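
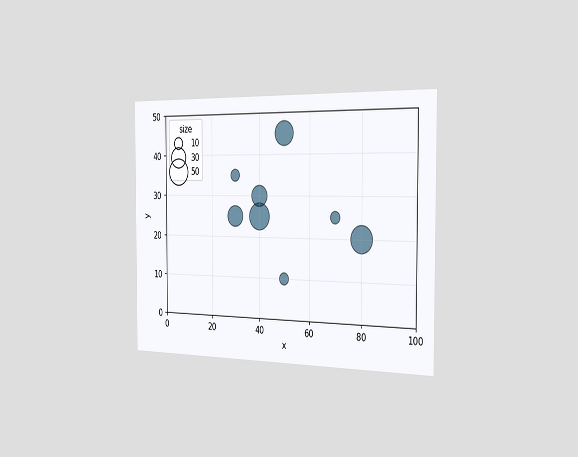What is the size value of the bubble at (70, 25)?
10

The chart is viewed slightly from the right. Matching the bubble at (70, 25) against the size legend gives 10.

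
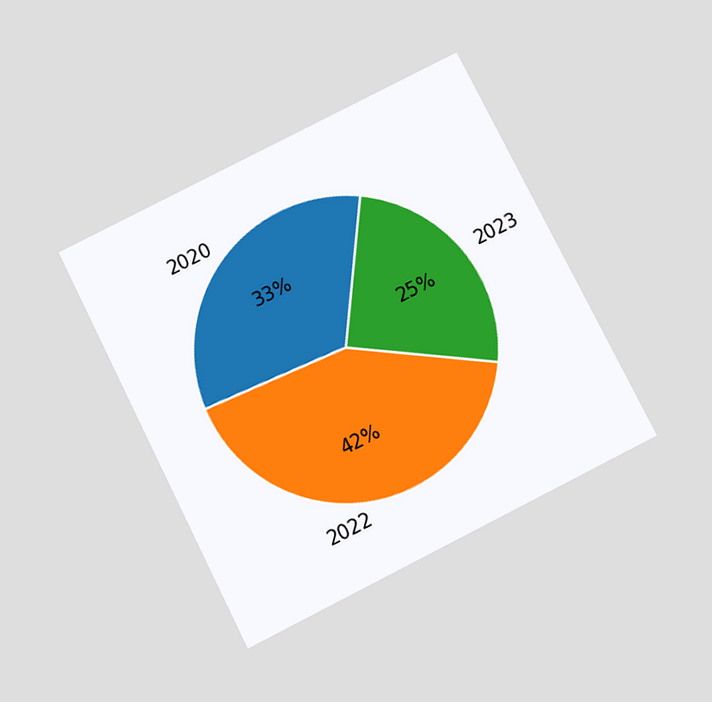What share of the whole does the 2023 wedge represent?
25%

The chart is tilted about 27° counter-clockwise and viewed slightly from below. The 2023 slice takes up 25% of the pie.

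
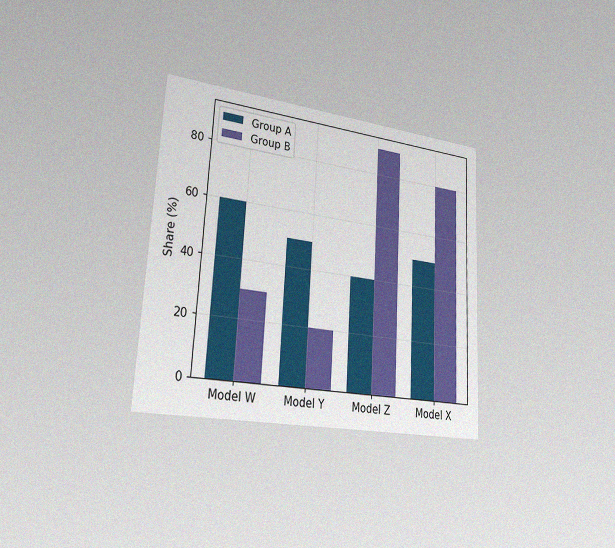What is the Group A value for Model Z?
40%

The chart is tilted about 3° clockwise and viewed slightly from the left, with some photo noise. The Group A bar at Model Z reaches 40% on the y-axis.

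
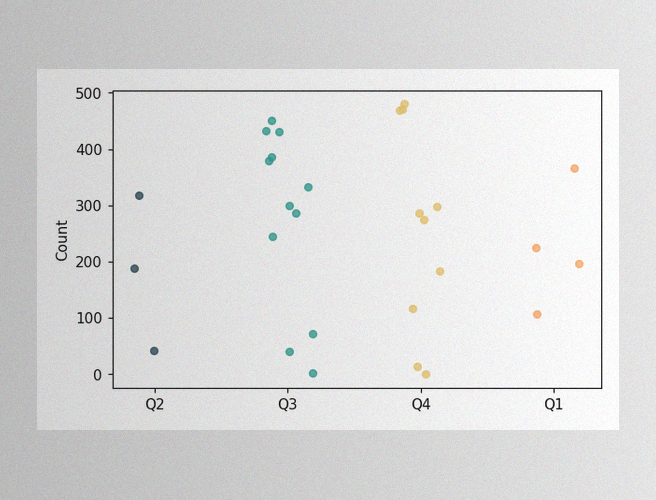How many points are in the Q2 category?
3

The image has some photo noise and uneven lighting. Counting the markers in the Q2 column gives 3.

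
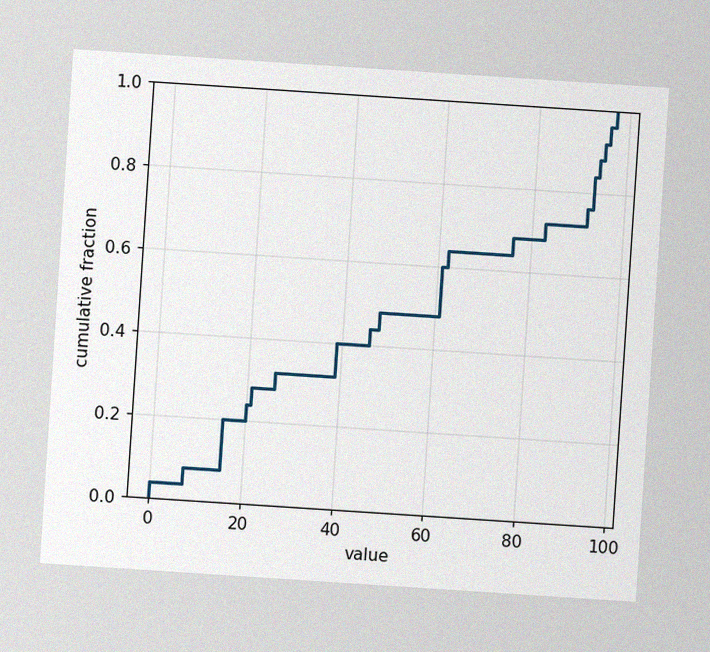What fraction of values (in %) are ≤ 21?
28%

The chart is tilted about 4° clockwise, with some photo noise. At x=21 the ECDF step is at 28%.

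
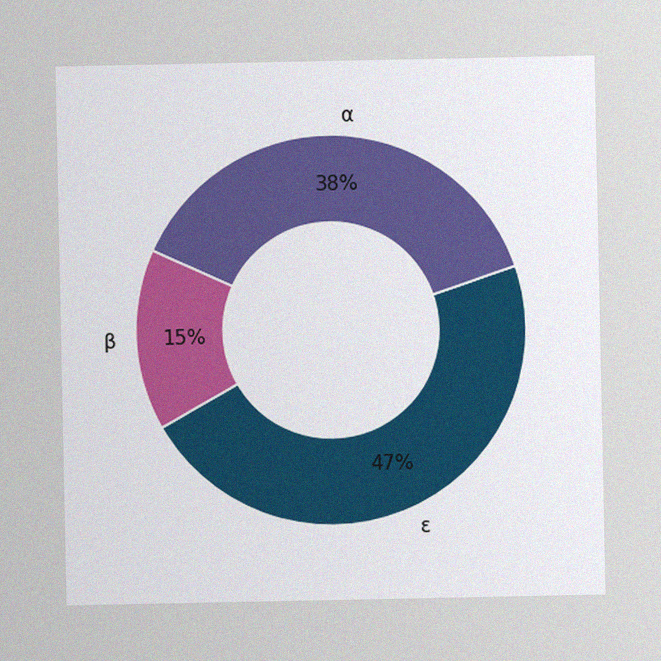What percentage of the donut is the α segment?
The image has some photo noise and uneven lighting. The α segment takes up 38% of the ring.

38%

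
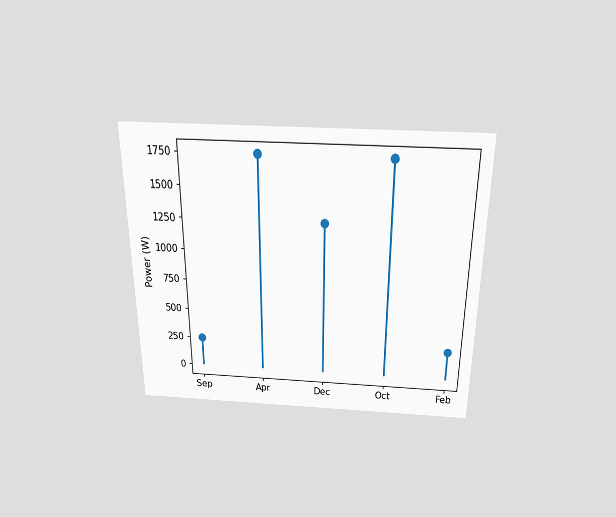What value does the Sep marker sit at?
250W

The chart is viewed slightly from above. The Sep marker sits at 250W.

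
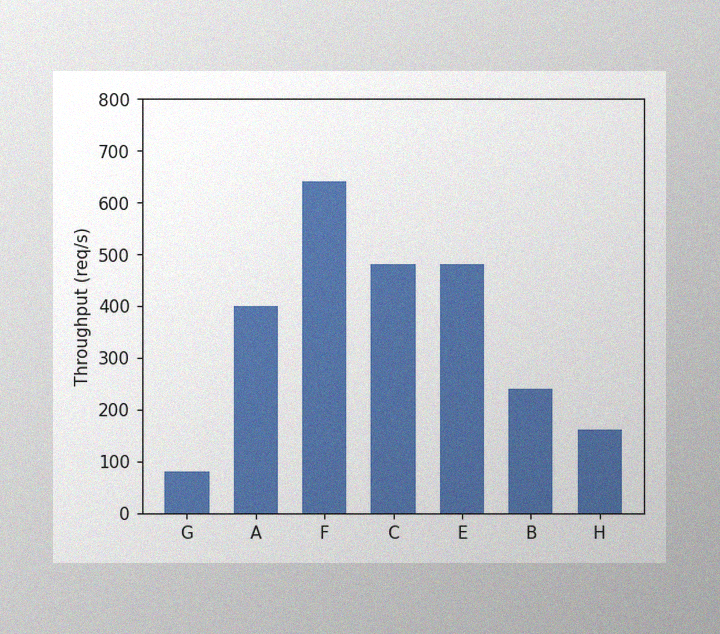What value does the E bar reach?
480req/s

The image has some photo noise and uneven lighting. Reading along the chart's y-axis, the E bar reaches 480req/s.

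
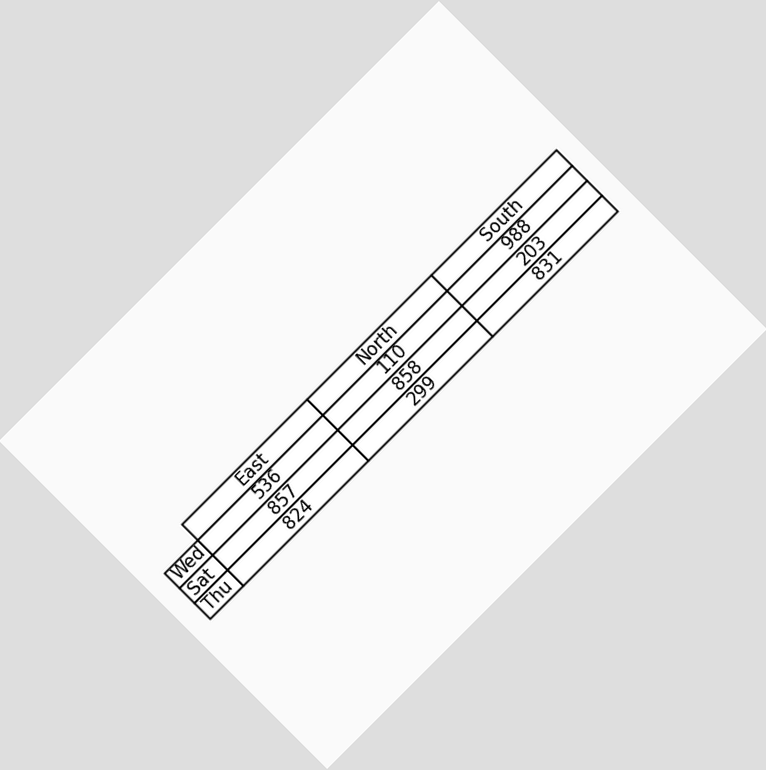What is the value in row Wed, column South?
988

The chart is tilted about 45° counter-clockwise. The (Wed, South) cell reads 988.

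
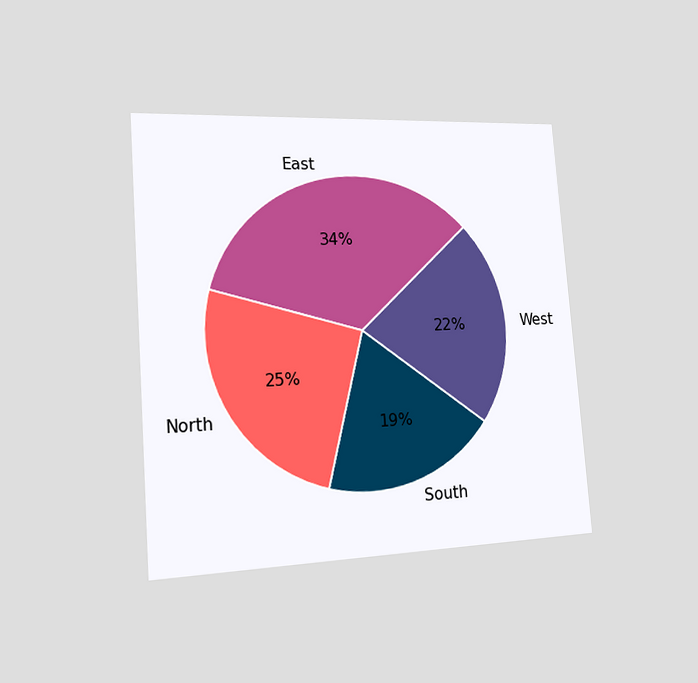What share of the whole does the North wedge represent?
25%

The chart is tilted about 4° counter-clockwise and viewed slightly from the left. The North slice takes up 25% of the pie.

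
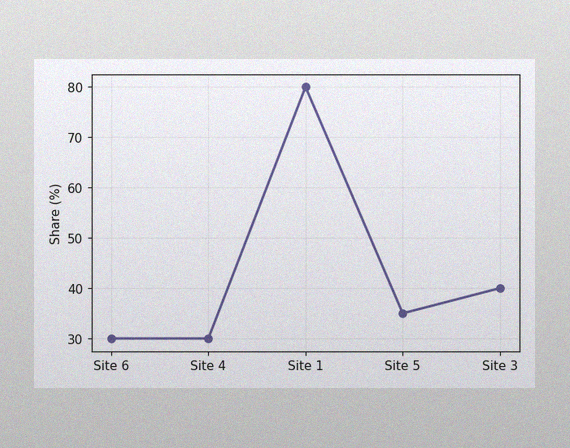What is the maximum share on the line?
The image has some photo noise and uneven lighting. The highest point is at Site 1, and reading across to the y-axis gives 80%.

80%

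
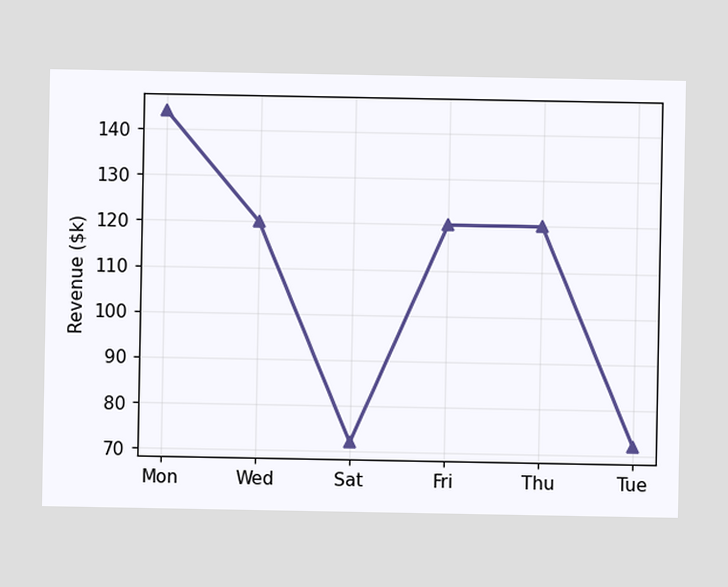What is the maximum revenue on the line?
$144k

The highest point is at Mon, and reading across to the y-axis gives $144k.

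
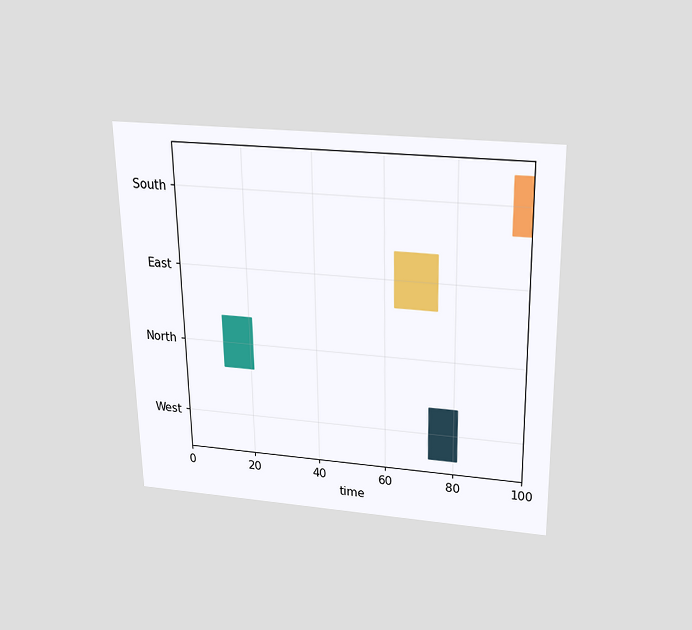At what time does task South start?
95

The chart is viewed slightly from above. The South bar begins at t=95.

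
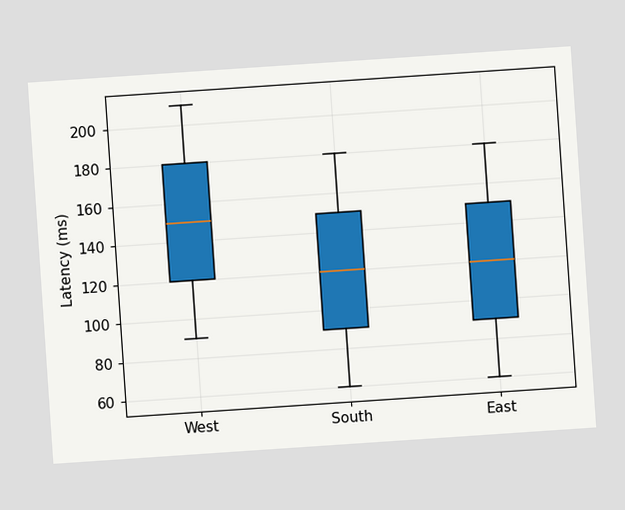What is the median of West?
The chart is tilted about 4° counter-clockwise. The median line in the West box sits at 150ms.

150ms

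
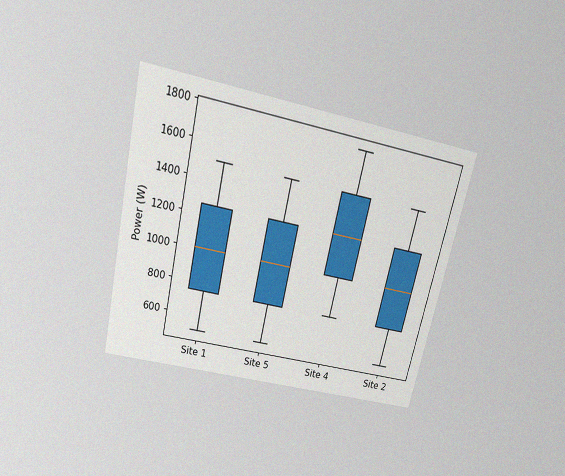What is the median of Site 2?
1000W

The chart is tilted about 13° clockwise and viewed slightly from above, with some photo noise. The median line in the Site 2 box sits at 1000W.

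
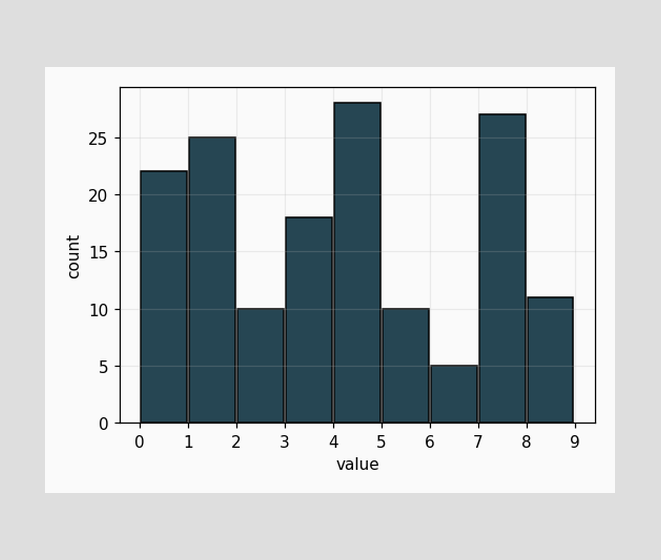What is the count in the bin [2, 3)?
The [2, 3) bin has height 10.

10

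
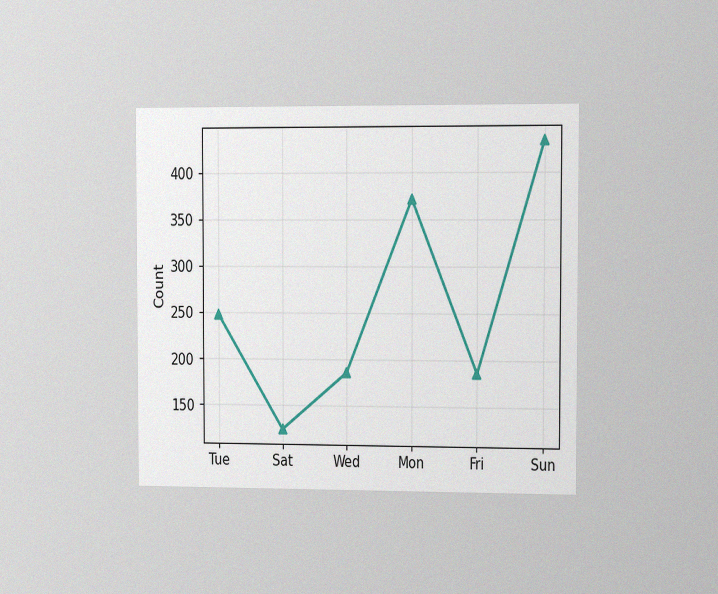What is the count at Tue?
248

The chart is viewed slightly from the right, with some photo noise. At Tue, the line is at 248.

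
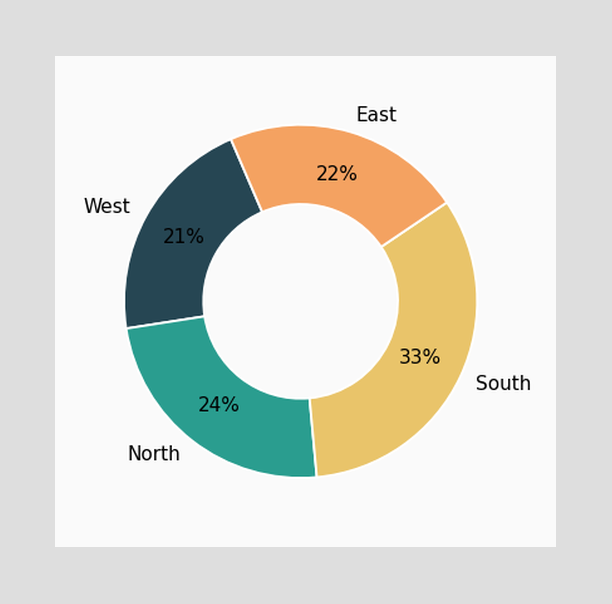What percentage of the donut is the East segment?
22%

The East segment takes up 22% of the ring.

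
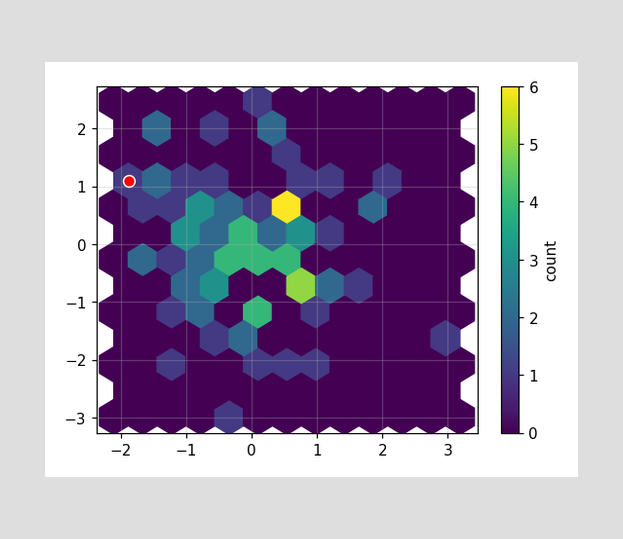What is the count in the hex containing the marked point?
1

The marked hex reads 1 on the colorbar.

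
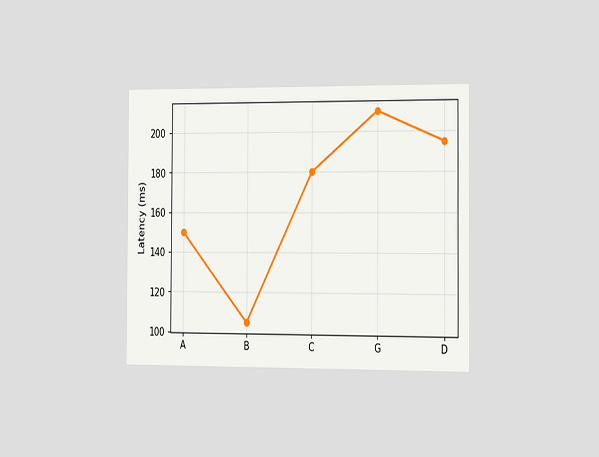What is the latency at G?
210ms

The chart is viewed slightly from the right. At G, the line is at 210ms.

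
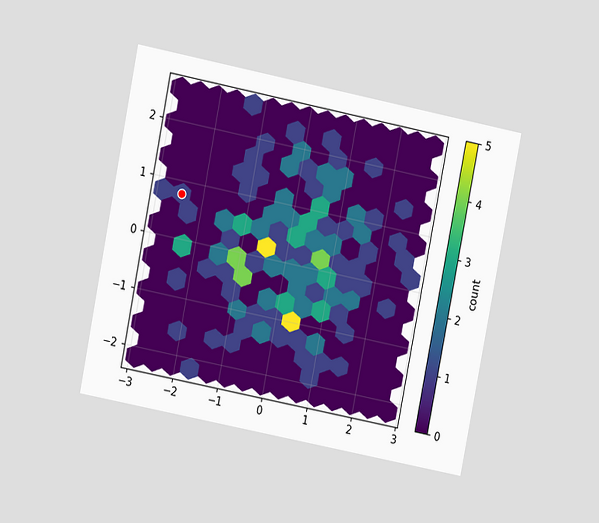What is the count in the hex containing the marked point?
The chart is tilted about 11° clockwise and viewed at a slight angle. The marked hex reads 1 on the colorbar.

1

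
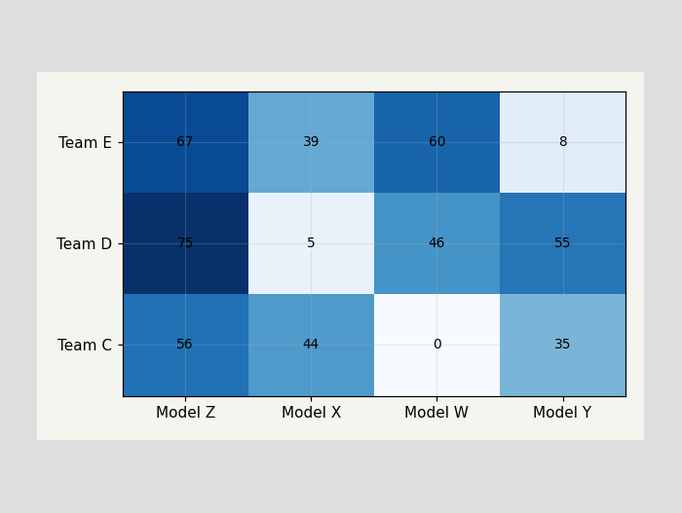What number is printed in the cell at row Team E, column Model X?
The (Team E, Model X) cell reads 39.

39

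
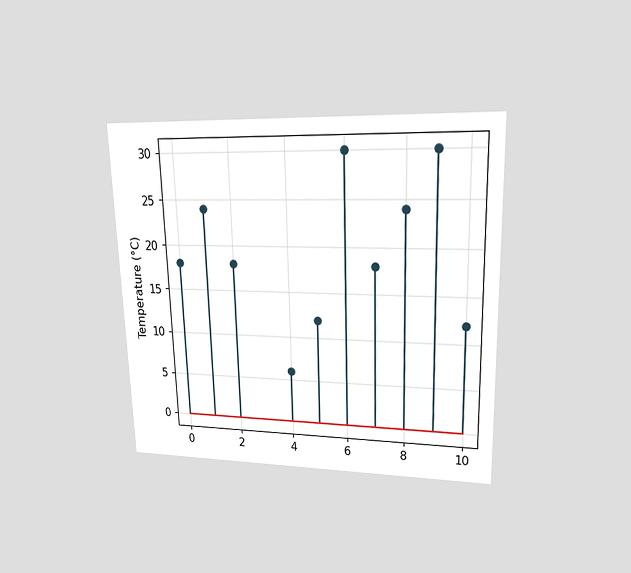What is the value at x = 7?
The chart is viewed at a slight angle. The stem at x=7 reaches 18°C.

18°C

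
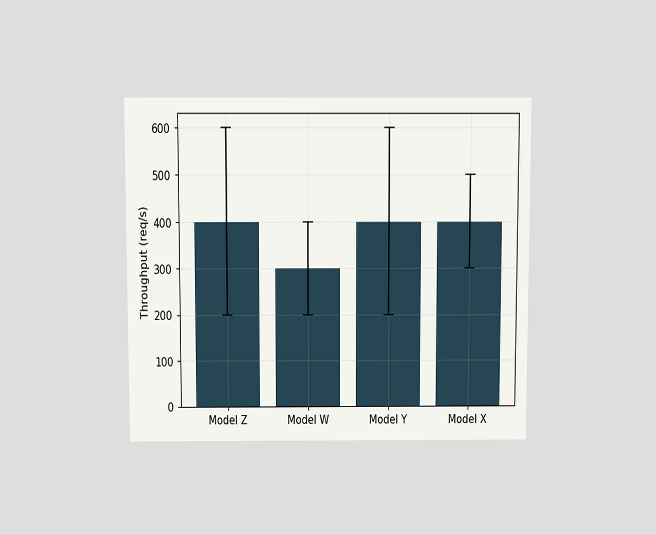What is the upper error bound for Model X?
500req/s

The chart is viewed slightly from above. The Model X bar's upper whisker reaches 500req/s.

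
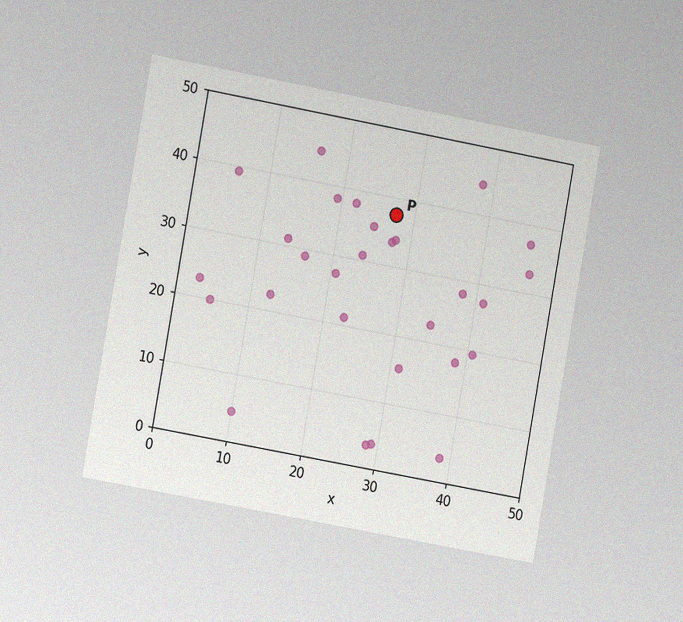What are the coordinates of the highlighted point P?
(27.5, 37.5)

The chart is tilted about 10° clockwise and viewed slightly from the left, with some photo noise. Following the gridlines from P to each axis, P sits at (27.5, 37.5).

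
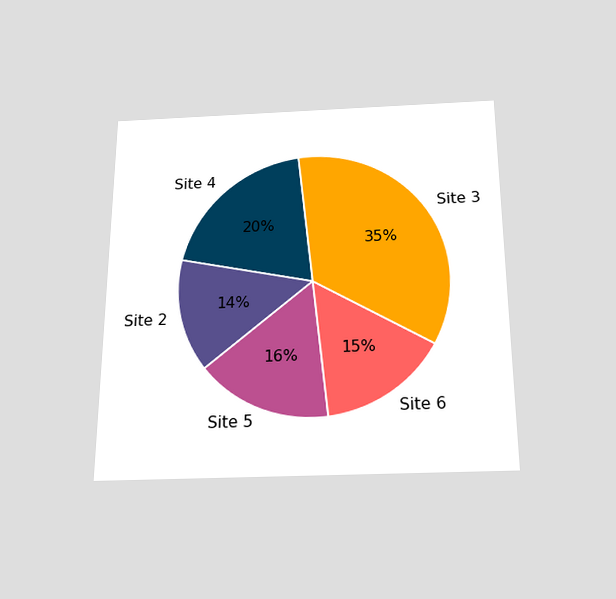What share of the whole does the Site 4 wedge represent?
The chart is viewed slightly from below. The Site 4 slice takes up 20% of the pie.

20%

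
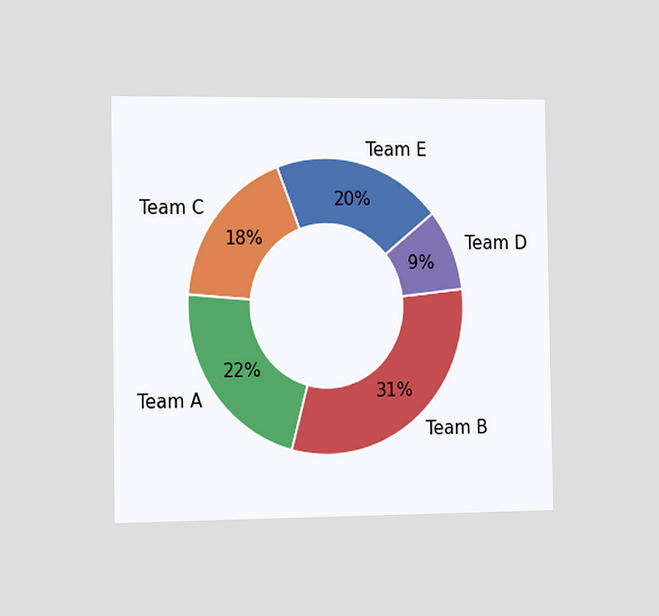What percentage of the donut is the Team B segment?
31%

The chart is viewed slightly from the left. The Team B segment takes up 31% of the ring.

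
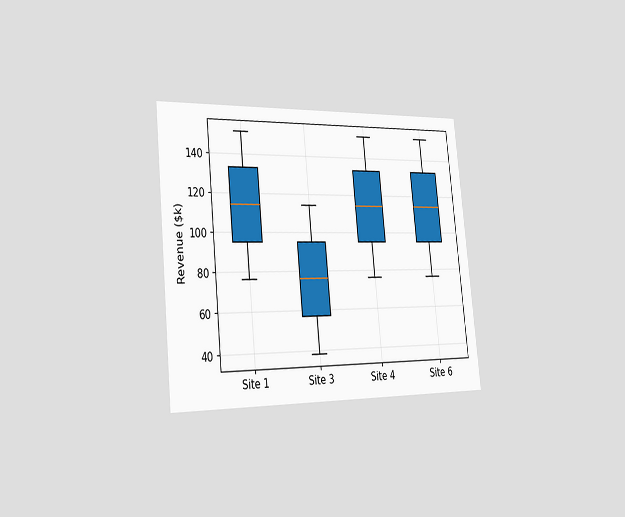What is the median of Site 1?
$114k

The chart is tilted about 6° counter-clockwise and viewed slightly from the left. The median line in the Site 1 box sits at $114k.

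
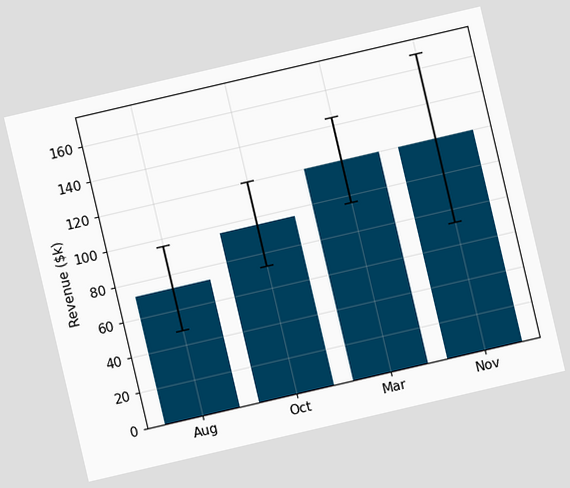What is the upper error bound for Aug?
The chart is tilted about 13° counter-clockwise. The Aug bar's upper whisker reaches $96k.

$96k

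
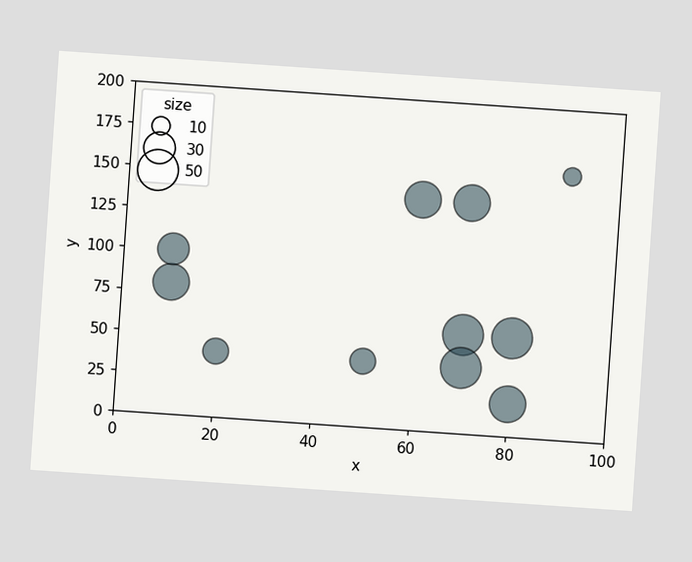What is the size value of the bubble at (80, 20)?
40

The chart is tilted about 4° clockwise. Matching the bubble at (80, 20) against the size legend gives 40.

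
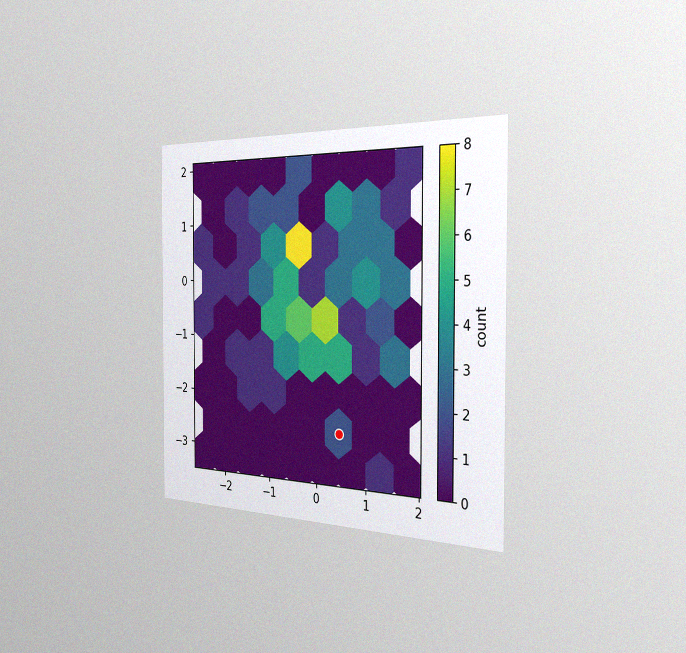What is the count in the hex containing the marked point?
The chart is viewed slightly from the right, with some photo noise. The marked hex reads 2 on the colorbar.

2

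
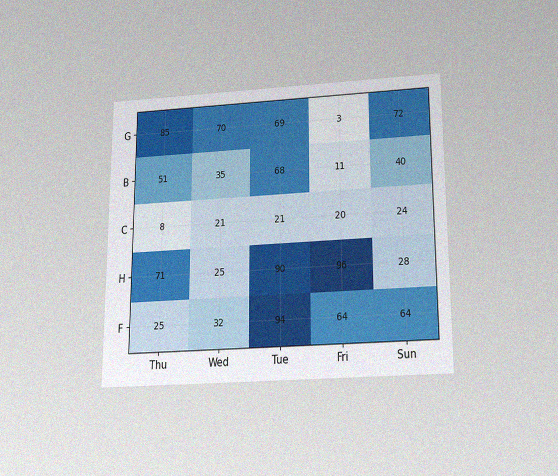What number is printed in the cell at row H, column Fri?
The chart is viewed slightly from below, with some photo noise. The (H, Fri) cell reads 96.

96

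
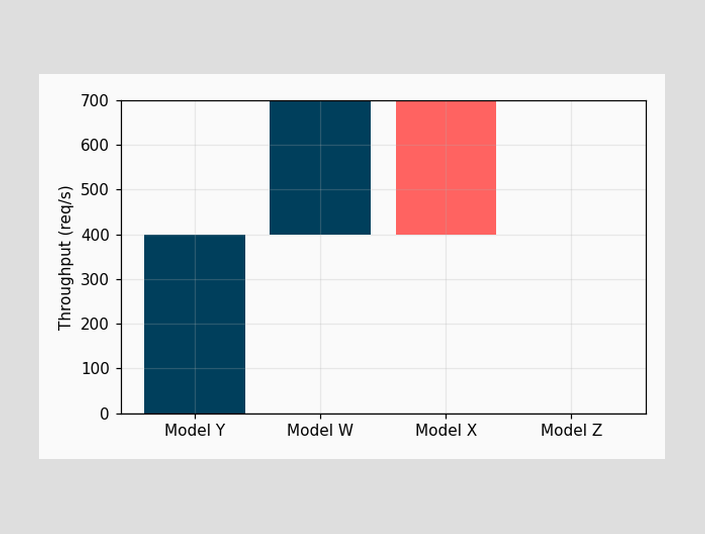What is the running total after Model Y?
After Model Y the running total reaches 400req/s.

400req/s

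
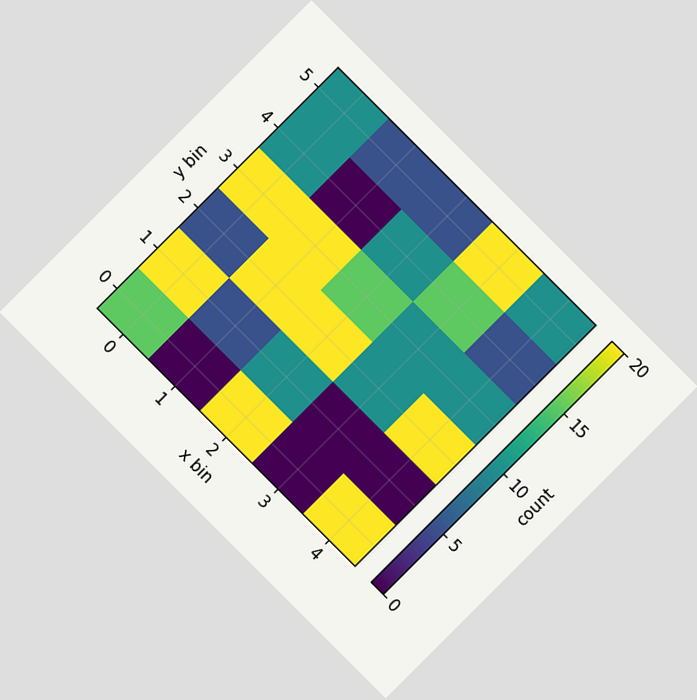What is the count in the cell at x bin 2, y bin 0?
The chart is tilted about 45° clockwise. Matching the cell (2, 0) against the colorbar gives 20.

20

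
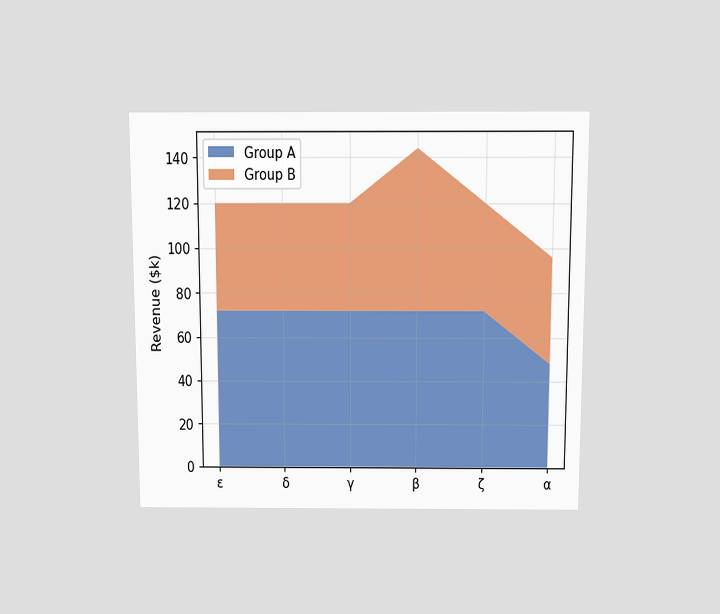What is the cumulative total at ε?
The chart is viewed slightly from above. The stacked total at ε reaches $120k.

$120k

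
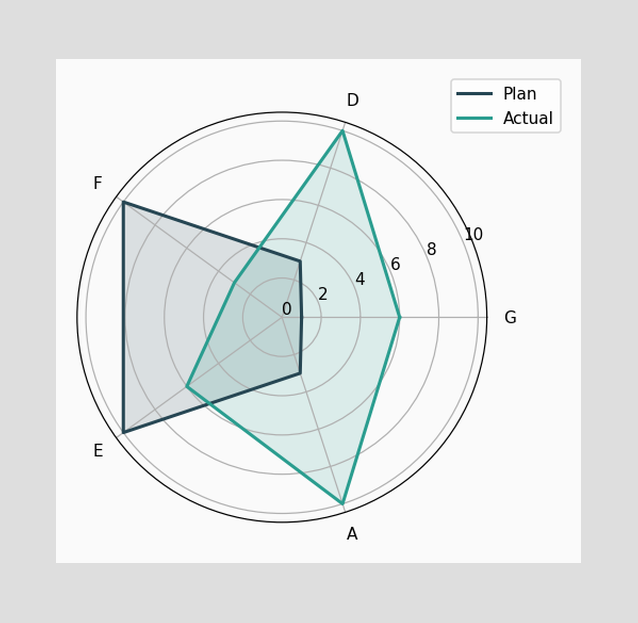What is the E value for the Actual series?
6

On the E axis, Actual reaches 6.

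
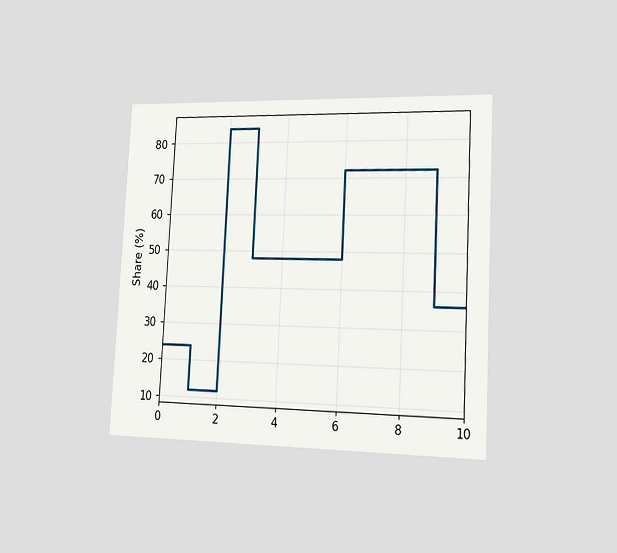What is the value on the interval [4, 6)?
The chart is tilted about 3° clockwise and viewed slightly from the right. On [4, 6) the step sits at 48%.

48%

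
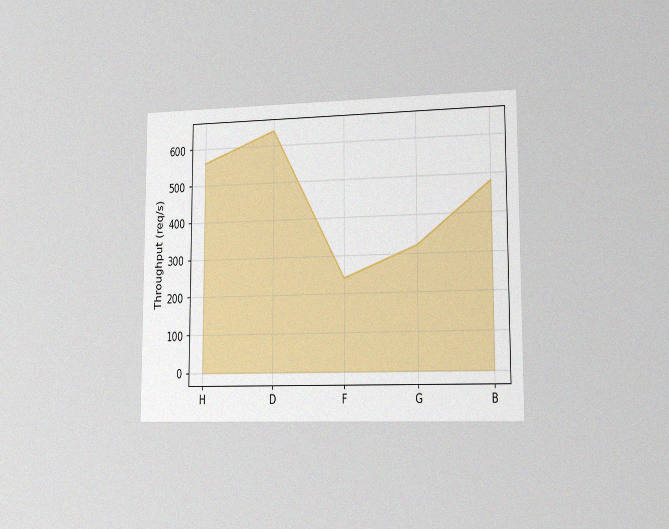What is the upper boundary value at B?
480req/s

The chart is viewed slightly from the right, with some photo noise. At B the upper boundary is at 480req/s.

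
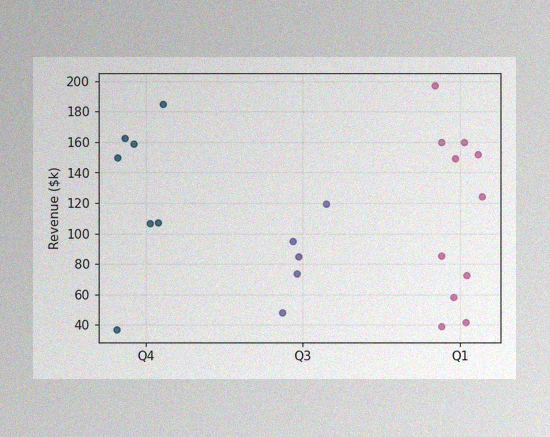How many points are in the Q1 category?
11

The image has some photo noise and uneven lighting. Counting the markers in the Q1 column gives 11.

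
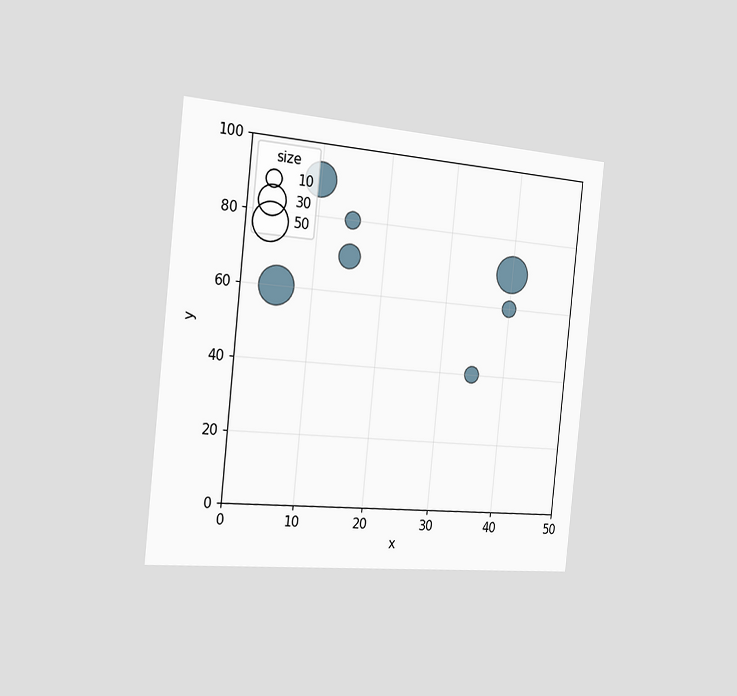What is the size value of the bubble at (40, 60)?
The chart is tilted about 6° clockwise and viewed slightly from the left. Matching the bubble at (40, 60) against the size legend gives 10.

10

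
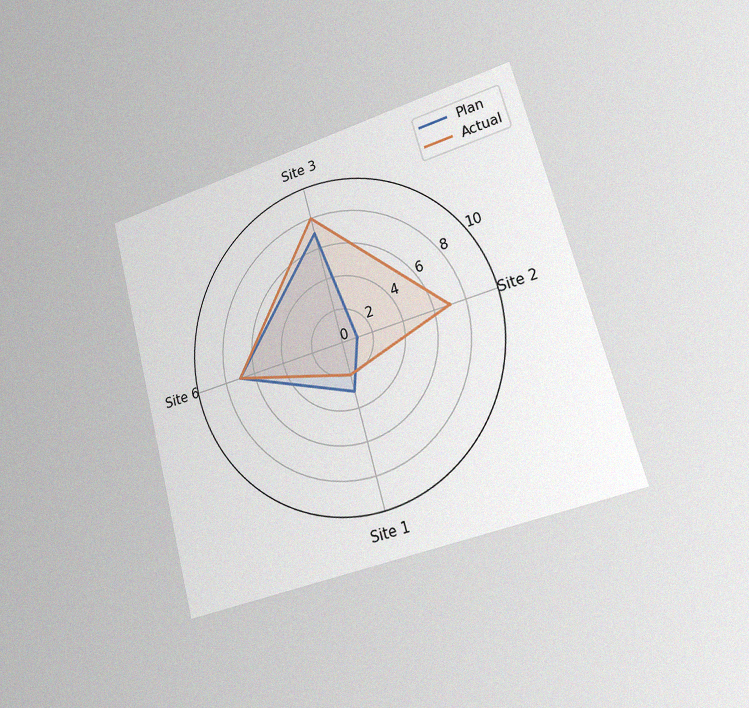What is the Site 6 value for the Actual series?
7

The chart is tilted about 15° counter-clockwise and viewed slightly from the right, with some photo noise. On the Site 6 axis, Actual reaches 7.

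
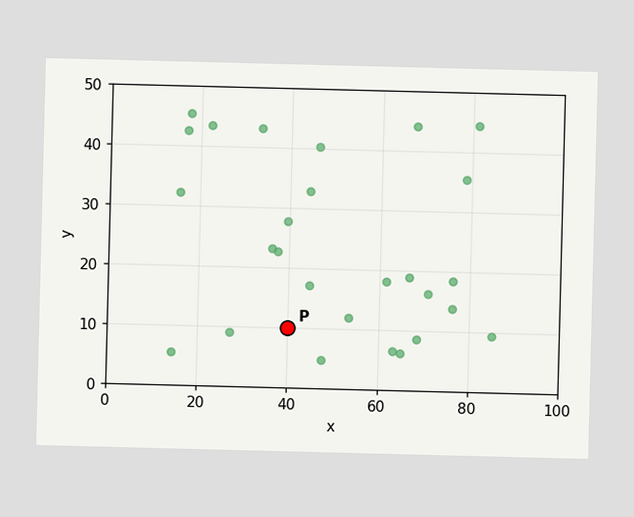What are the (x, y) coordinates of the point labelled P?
(40, 10)

Following the gridlines from P to each axis, P sits at (40, 10).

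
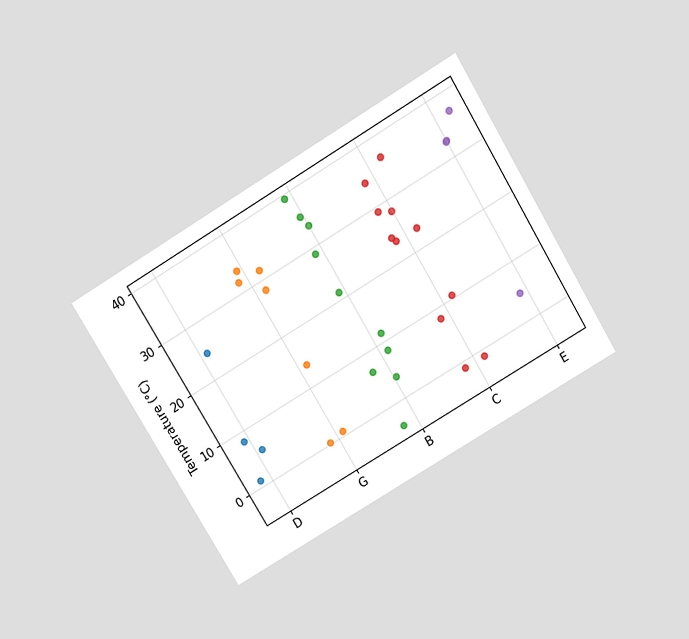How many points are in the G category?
7

The chart is tilted about 31° counter-clockwise and viewed slightly from above. Counting the markers in the G column gives 7.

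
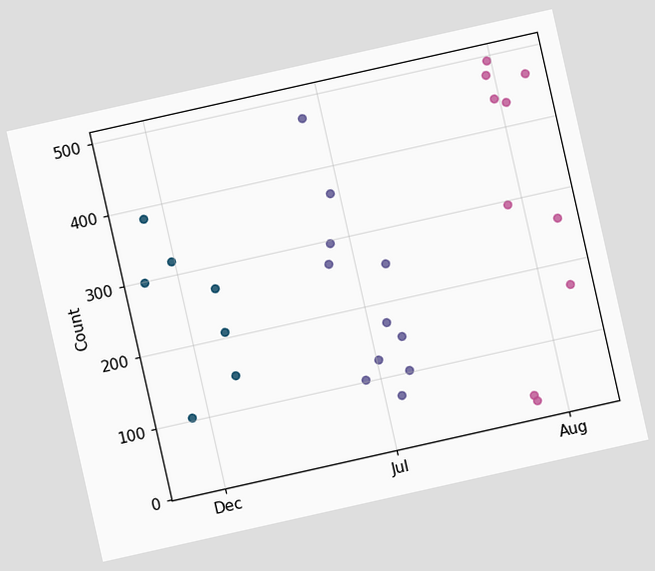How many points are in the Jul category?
The chart is tilted about 13° counter-clockwise. Counting the markers in the Jul column gives 11.

11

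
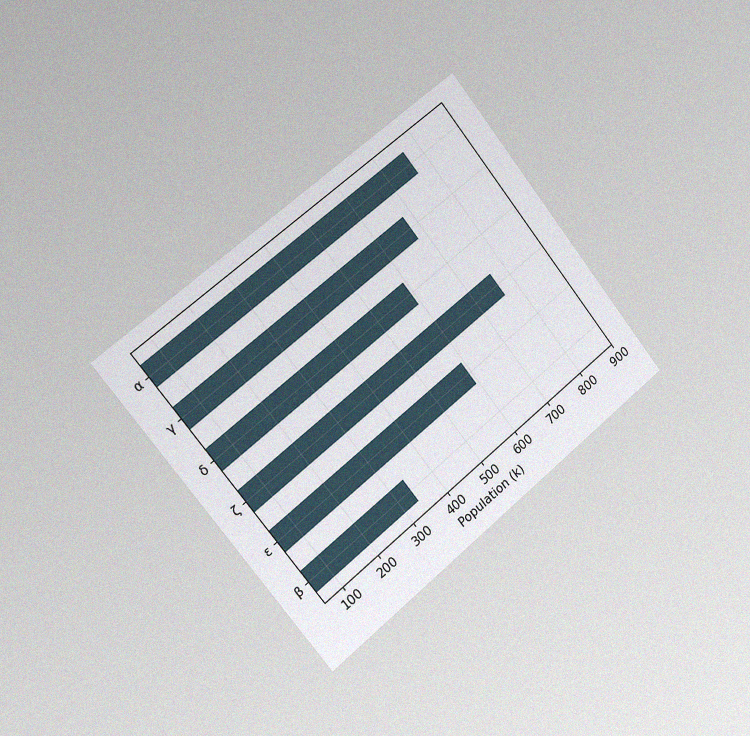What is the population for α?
The chart is tilted about 39° counter-clockwise and viewed slightly from the left, with some photo noise. Reading along the chart's x-axis, the α bar reaches 765k.

765k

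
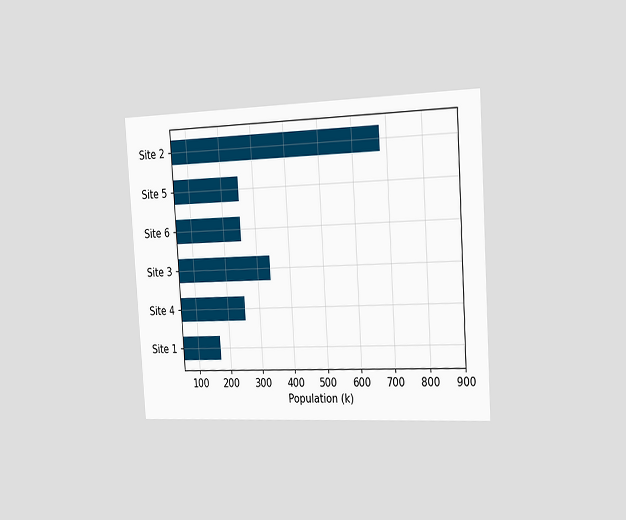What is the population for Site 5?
255k

The chart is tilted about 4° counter-clockwise and viewed slightly from the right. Reading along the chart's x-axis, the Site 5 bar reaches 255k.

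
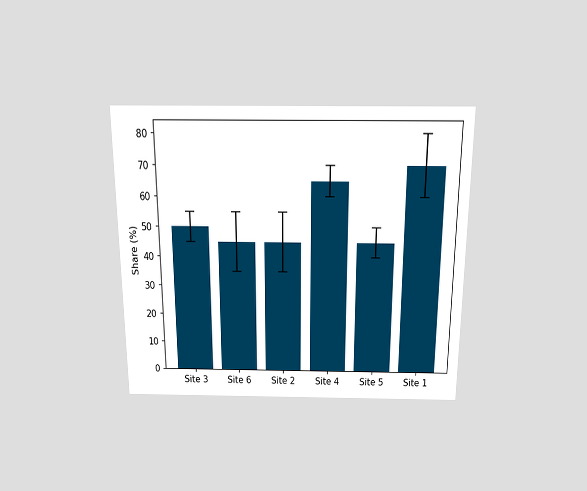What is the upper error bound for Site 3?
The chart is viewed slightly from above. The Site 3 bar's upper whisker reaches 55%.

55%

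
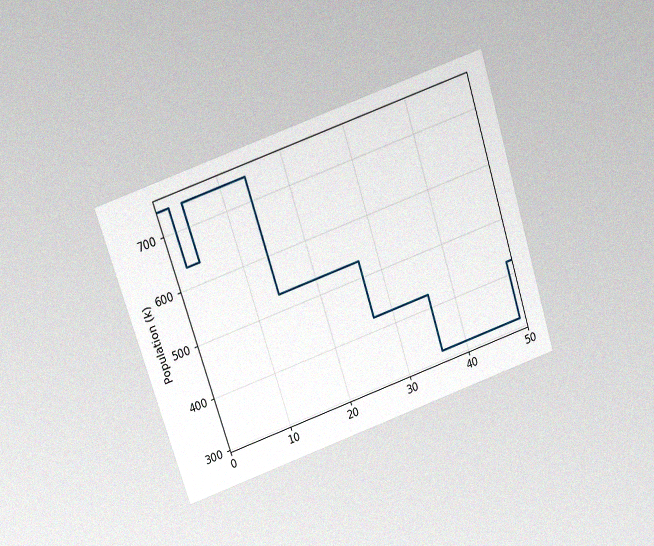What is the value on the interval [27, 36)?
424k

The chart is tilted about 18° counter-clockwise and viewed slightly from above, with some photo noise. On [27, 36) the step sits at 424k.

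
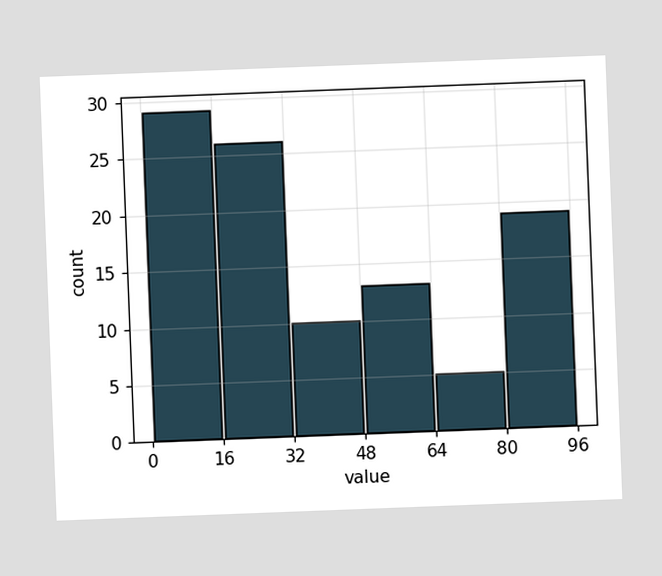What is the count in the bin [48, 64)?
13

The chart is tilted about 2° counter-clockwise. The [48, 64) bin has height 13.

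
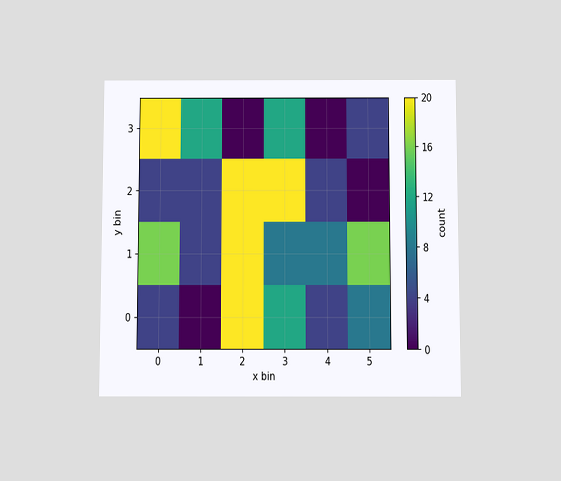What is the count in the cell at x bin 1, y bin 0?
The chart is viewed slightly from below. Matching the cell (1, 0) against the colorbar gives 0.

0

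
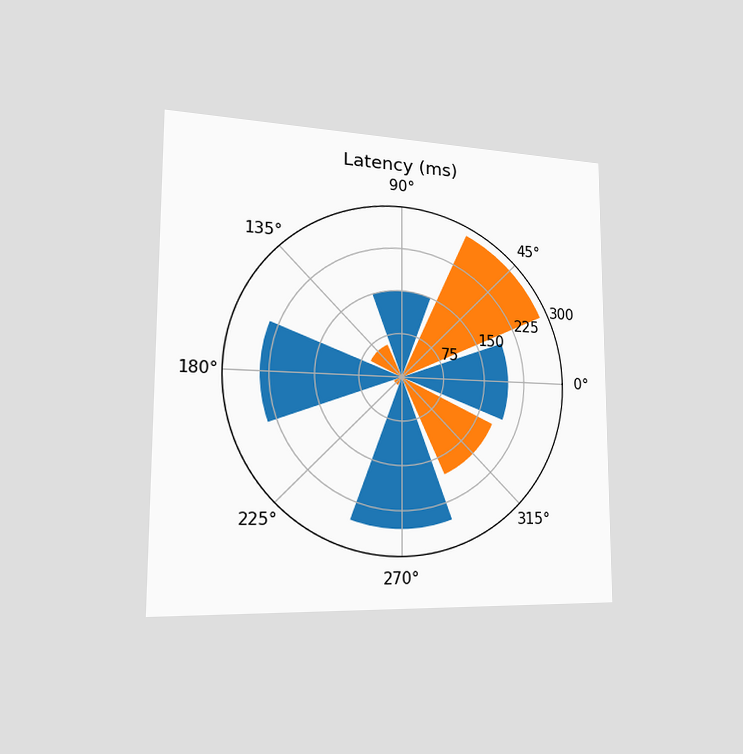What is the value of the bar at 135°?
60ms

The chart is viewed slightly from the left. The bar at 135° reaches 60ms on the radial axis.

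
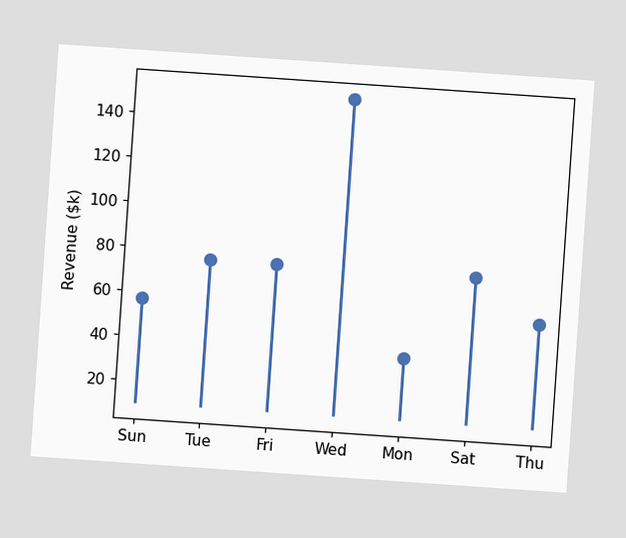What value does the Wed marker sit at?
$152k

The chart is tilted about 4° clockwise. The Wed marker sits at $152k.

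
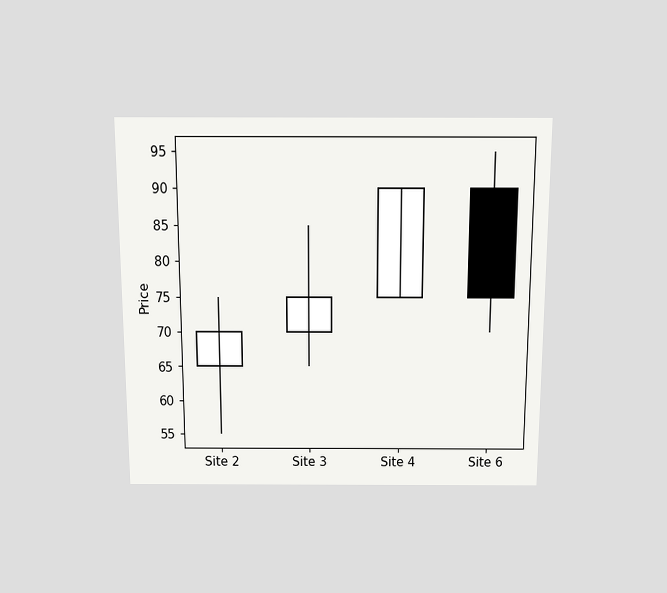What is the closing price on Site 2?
The chart is viewed slightly from above. The Site 2 candle closes at 70.

70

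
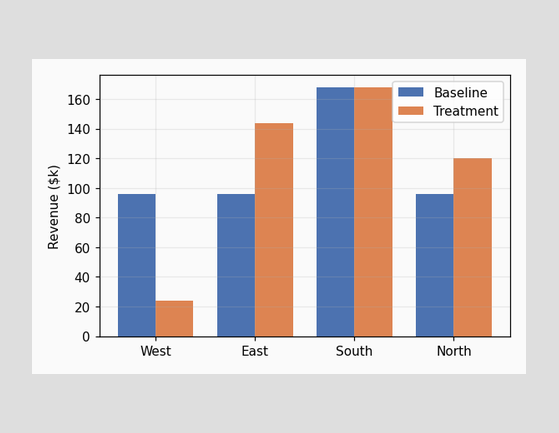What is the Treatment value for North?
The Treatment bar at North reaches $120k on the y-axis.

$120k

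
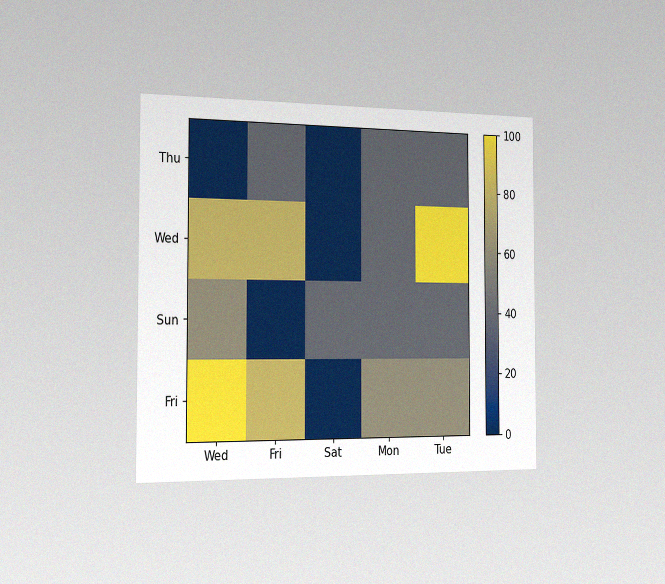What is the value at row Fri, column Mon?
The chart is viewed slightly from the left, with some photo noise. Matching cell (Fri, Mon) against the colorbar gives 60.

60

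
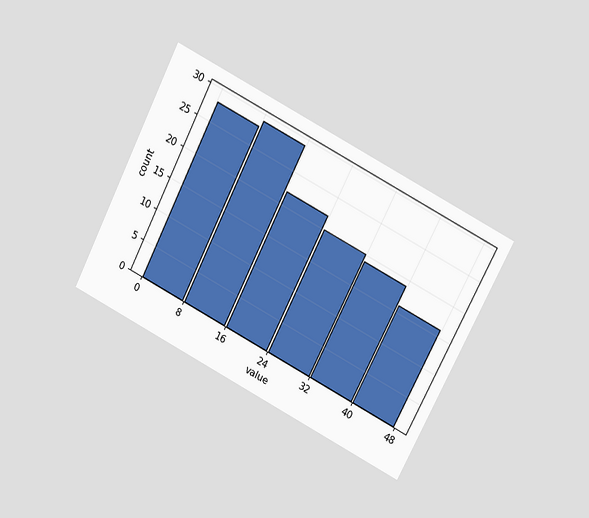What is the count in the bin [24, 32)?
20

The chart is tilted about 27° clockwise and viewed at a slight angle. The [24, 32) bin has height 20.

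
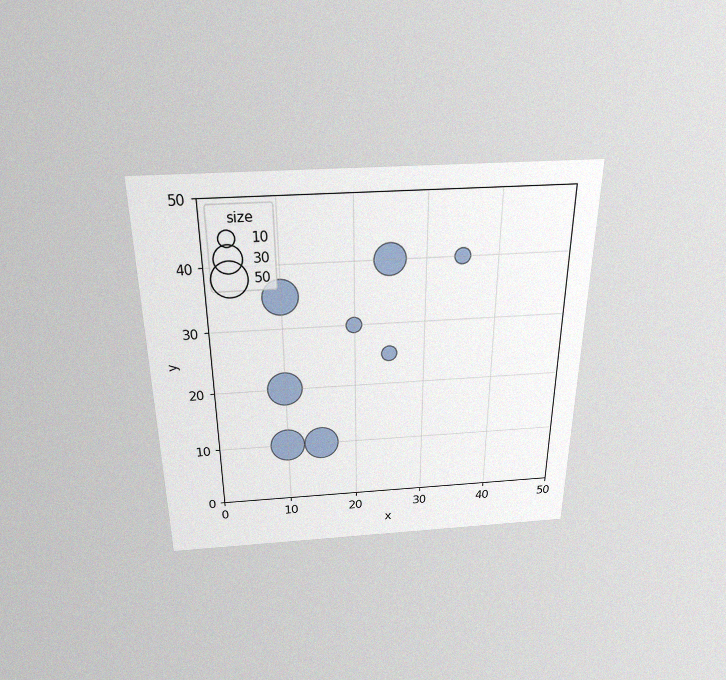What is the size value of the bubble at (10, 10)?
The chart is viewed slightly from above, with some photo noise. Matching the bubble at (10, 10) against the size legend gives 50.

50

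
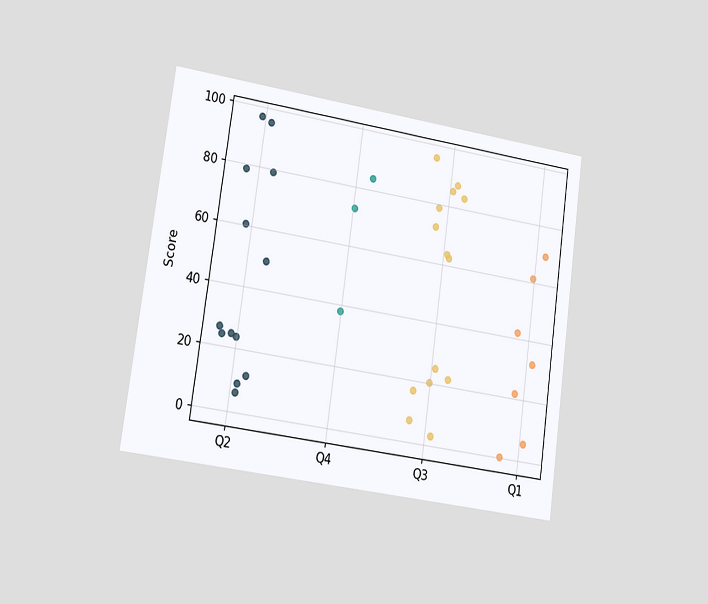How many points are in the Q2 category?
13

The chart is tilted about 8° clockwise and viewed slightly from the left. Counting the markers in the Q2 column gives 13.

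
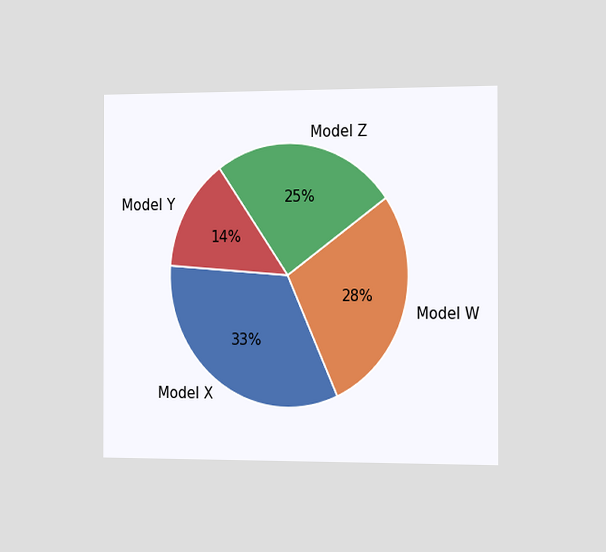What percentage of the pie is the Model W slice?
28%

The chart is viewed slightly from the right. The Model W slice takes up 28% of the pie.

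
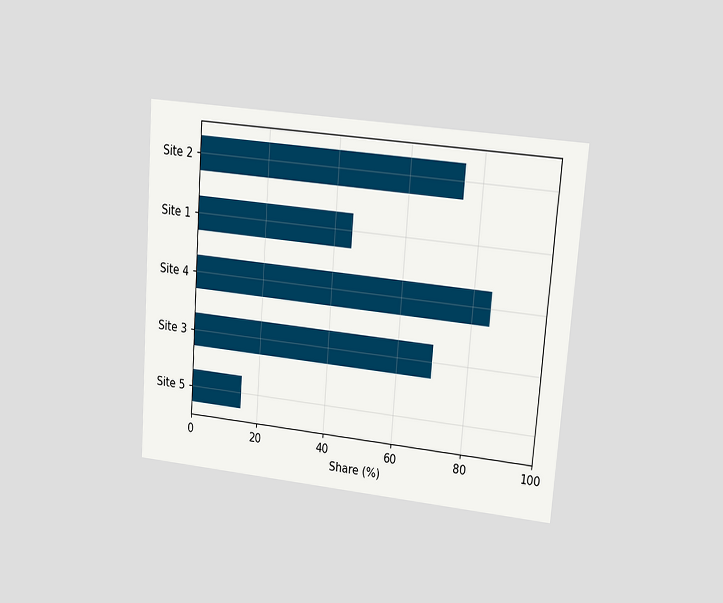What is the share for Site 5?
The chart is tilted about 4° clockwise and viewed at a slight angle. Reading along the chart's x-axis, the Site 5 bar reaches 15%.

15%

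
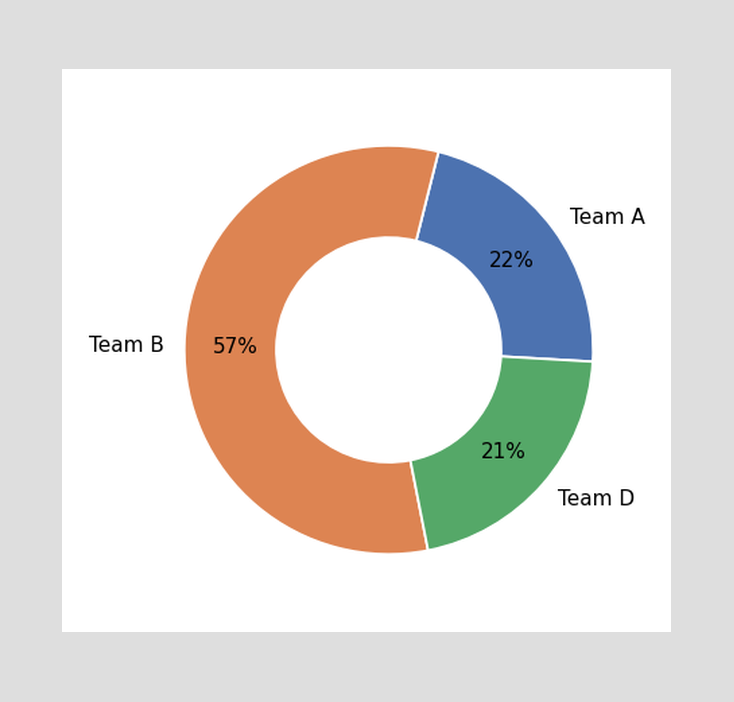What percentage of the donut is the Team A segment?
The Team A segment takes up 22% of the ring.

22%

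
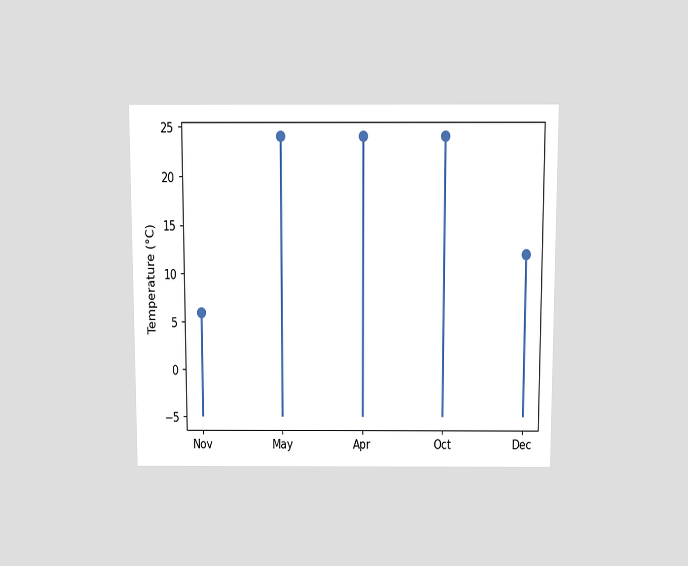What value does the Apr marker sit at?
The chart is viewed slightly from above. The Apr marker sits at 24°C.

24°C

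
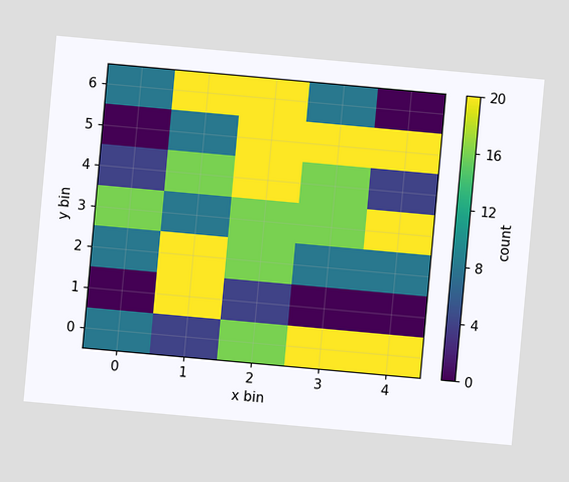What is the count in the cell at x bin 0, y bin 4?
The chart is tilted about 5° clockwise. Matching the cell (0, 4) against the colorbar gives 4.

4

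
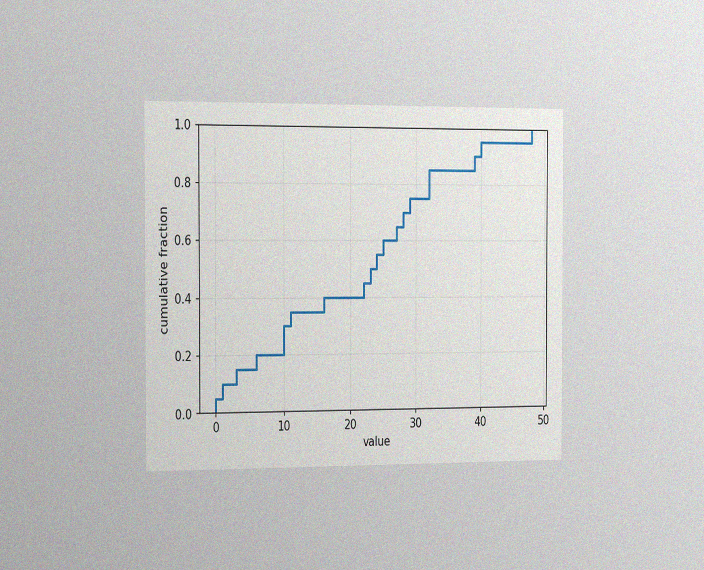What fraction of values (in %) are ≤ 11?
The chart is viewed slightly from the left, with some photo noise. At x=11 the ECDF step is at 35%.

35%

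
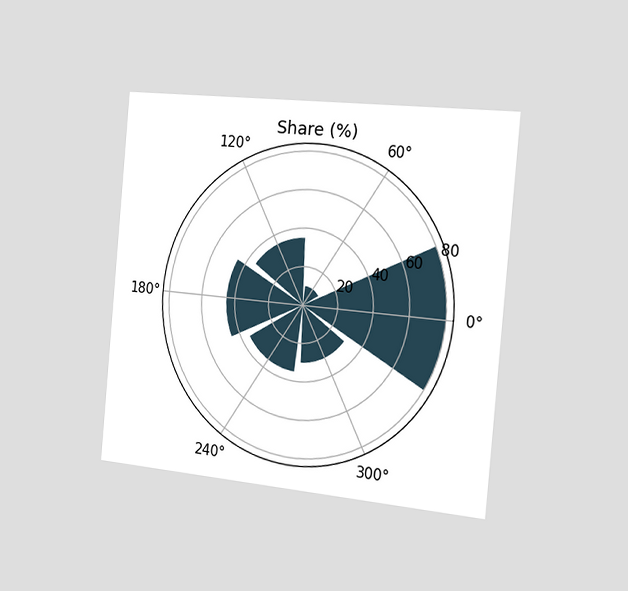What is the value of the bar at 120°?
The chart is tilted about 5° clockwise and viewed slightly from the right. The bar at 120° reaches 35% on the radial axis.

35%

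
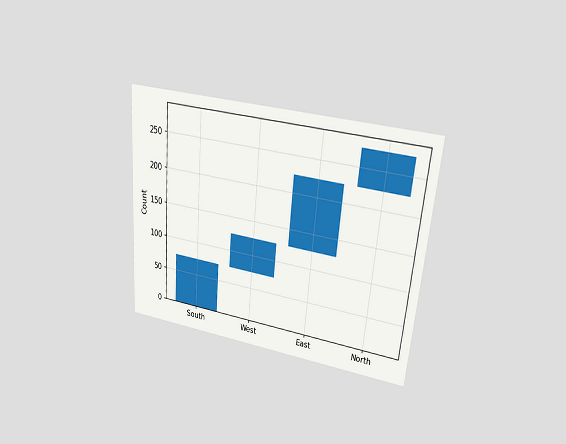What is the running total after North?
The chart is tilted about 5° clockwise and viewed at a slight angle. After North the running total reaches 275.

275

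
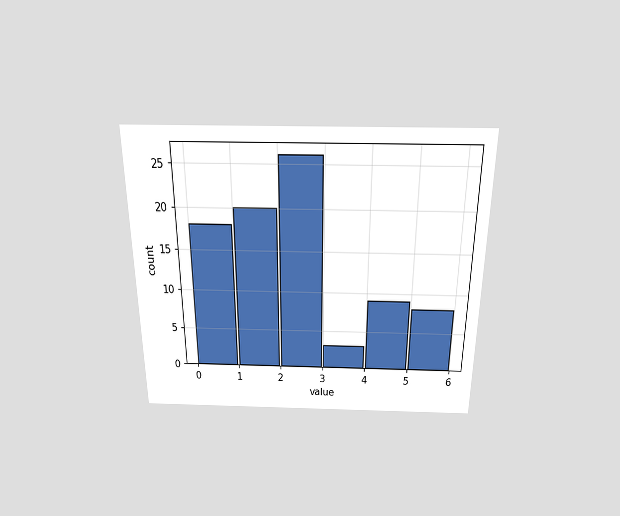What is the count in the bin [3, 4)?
The chart is viewed slightly from above. The [3, 4) bin has height 3.

3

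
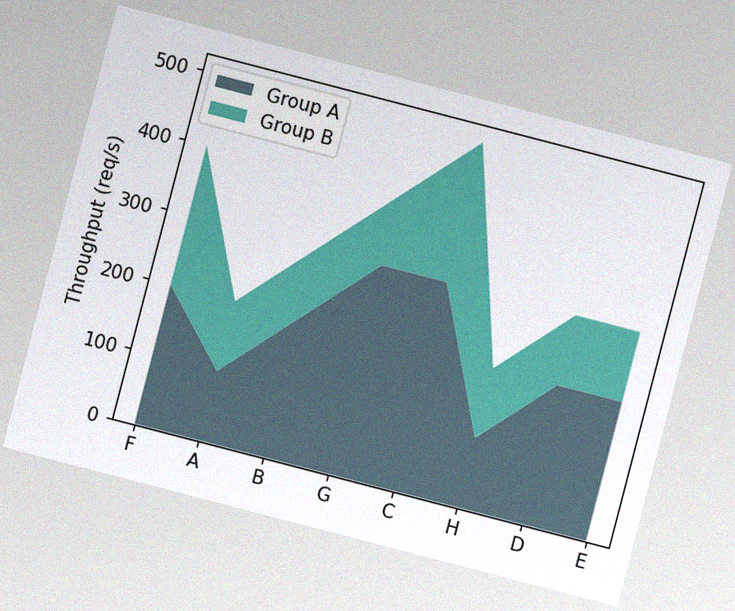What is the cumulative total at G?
400req/s

The chart is tilted about 15° clockwise, with some photo noise. The stacked total at G reaches 400req/s.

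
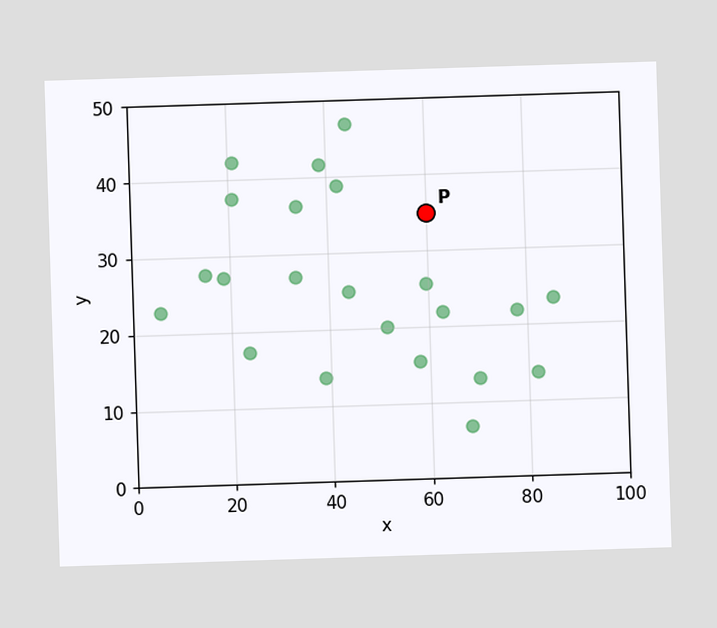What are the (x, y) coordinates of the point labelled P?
(60, 35)

Following the gridlines from P to each axis, P sits at (60, 35).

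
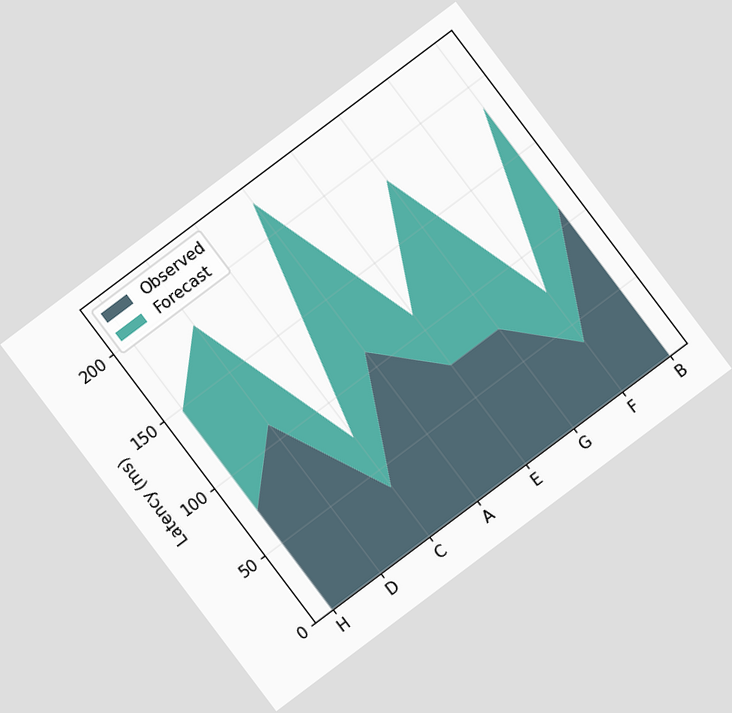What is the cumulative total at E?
The chart is tilted about 37° counter-clockwise. The stacked total at E reaches 111ms.

111ms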